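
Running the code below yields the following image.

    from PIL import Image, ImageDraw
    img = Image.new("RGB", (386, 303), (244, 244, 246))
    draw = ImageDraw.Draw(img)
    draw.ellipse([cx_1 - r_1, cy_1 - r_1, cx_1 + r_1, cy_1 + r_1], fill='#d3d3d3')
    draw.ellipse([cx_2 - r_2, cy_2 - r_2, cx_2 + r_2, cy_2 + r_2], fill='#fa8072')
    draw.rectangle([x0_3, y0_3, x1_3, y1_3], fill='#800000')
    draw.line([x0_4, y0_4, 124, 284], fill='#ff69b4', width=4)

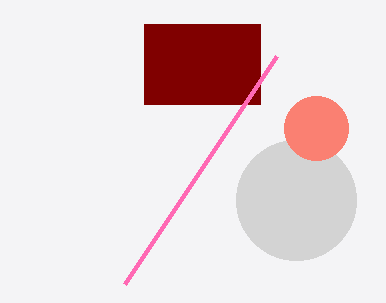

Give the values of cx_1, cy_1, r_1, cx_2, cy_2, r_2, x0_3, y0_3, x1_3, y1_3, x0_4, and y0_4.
cx_1 = 296; cy_1 = 200; r_1 = 60; cx_2 = 316; cy_2 = 128; r_2 = 32; x0_3 = 144; y0_3 = 24; x1_3 = 260; y1_3 = 104; x0_4 = 276; y0_4 = 56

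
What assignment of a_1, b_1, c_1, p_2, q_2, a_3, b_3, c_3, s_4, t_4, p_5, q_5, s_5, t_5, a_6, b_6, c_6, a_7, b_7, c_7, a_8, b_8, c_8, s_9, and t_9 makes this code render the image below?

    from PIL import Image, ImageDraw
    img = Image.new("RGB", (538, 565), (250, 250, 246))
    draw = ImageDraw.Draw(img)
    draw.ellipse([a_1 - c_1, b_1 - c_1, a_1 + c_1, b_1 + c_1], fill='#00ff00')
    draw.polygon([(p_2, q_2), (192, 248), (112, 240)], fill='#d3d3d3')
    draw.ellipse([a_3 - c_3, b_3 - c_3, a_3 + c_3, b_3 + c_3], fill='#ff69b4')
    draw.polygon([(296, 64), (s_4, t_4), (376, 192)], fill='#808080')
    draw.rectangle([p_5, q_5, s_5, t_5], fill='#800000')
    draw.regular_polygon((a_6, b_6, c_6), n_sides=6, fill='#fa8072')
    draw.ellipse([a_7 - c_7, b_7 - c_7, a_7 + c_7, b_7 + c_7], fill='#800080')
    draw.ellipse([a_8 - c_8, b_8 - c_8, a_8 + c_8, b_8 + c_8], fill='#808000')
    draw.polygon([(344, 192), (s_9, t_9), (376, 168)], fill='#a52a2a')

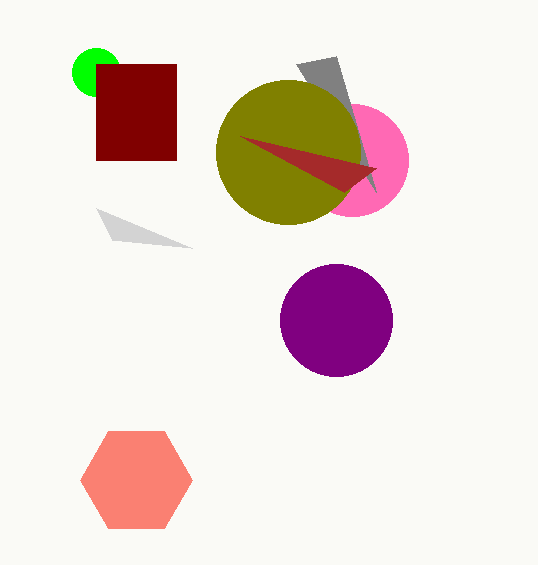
a_1 = 96; b_1 = 72; c_1 = 24; p_2 = 96; q_2 = 208; a_3 = 352; b_3 = 160; c_3 = 56; s_4 = 336; t_4 = 56; p_5 = 96; q_5 = 64; s_5 = 176; t_5 = 160; a_6 = 136; b_6 = 480; c_6 = 56; a_7 = 336; b_7 = 320; c_7 = 56; a_8 = 288; b_8 = 152; c_8 = 72; s_9 = 240; t_9 = 136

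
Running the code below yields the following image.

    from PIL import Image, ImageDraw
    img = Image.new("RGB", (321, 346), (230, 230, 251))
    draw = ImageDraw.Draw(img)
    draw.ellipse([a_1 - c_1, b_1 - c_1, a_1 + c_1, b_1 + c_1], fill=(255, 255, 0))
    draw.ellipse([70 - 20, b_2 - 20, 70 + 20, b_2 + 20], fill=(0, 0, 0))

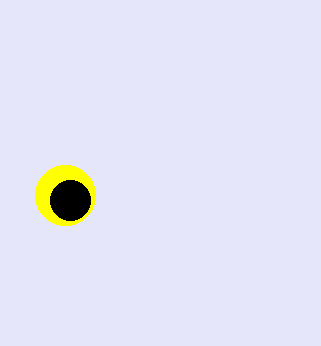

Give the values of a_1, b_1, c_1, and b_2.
a_1 = 65; b_1 = 195; c_1 = 30; b_2 = 200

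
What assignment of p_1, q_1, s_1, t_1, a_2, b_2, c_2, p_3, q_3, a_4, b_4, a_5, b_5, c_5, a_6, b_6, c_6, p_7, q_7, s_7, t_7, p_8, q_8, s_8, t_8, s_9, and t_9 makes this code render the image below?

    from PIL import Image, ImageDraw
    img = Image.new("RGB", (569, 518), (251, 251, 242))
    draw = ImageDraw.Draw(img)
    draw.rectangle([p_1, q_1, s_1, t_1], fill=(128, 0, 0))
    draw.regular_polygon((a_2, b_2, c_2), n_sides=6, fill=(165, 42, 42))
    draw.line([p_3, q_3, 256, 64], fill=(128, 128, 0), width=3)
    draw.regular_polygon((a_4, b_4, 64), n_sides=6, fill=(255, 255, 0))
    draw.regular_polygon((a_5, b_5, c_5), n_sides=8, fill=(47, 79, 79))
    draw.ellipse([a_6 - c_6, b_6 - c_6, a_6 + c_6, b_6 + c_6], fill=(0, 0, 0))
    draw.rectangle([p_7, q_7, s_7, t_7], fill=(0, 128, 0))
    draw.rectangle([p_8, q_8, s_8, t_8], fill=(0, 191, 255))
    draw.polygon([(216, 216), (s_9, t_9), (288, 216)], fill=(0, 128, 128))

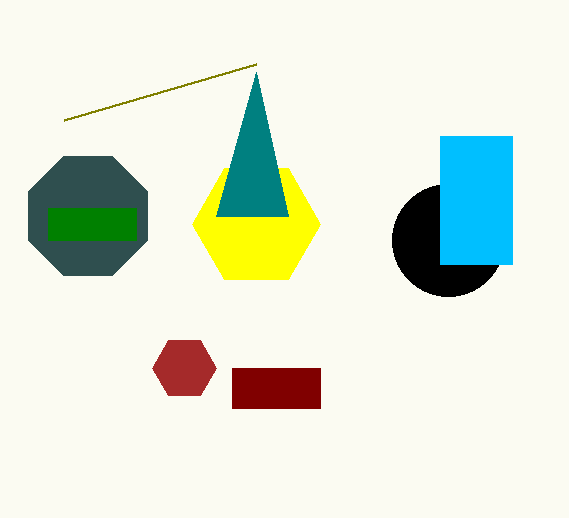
p_1 = 232; q_1 = 368; s_1 = 320; t_1 = 408; a_2 = 184; b_2 = 368; c_2 = 32; p_3 = 64; q_3 = 120; a_4 = 256; b_4 = 224; a_5 = 88; b_5 = 216; c_5 = 64; a_6 = 448; b_6 = 240; c_6 = 56; p_7 = 48; q_7 = 208; s_7 = 136; t_7 = 240; p_8 = 440; q_8 = 136; s_8 = 512; t_8 = 264; s_9 = 256; t_9 = 72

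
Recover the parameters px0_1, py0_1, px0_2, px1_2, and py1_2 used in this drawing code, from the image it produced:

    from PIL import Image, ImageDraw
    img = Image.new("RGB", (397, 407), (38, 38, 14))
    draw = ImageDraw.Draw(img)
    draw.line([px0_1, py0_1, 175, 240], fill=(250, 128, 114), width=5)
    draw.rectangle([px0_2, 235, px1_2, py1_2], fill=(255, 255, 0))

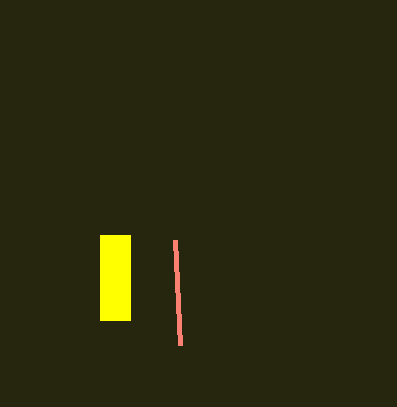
px0_1 = 180; py0_1 = 345; px0_2 = 100; px1_2 = 130; py1_2 = 320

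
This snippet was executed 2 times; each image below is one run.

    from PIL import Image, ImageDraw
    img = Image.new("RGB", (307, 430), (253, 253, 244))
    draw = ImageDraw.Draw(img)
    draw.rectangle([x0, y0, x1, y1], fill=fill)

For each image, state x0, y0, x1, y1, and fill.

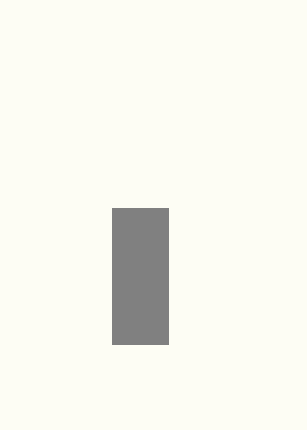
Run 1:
x0 = 112; y0 = 208; x1 = 168; y1 = 344; fill = 'gray'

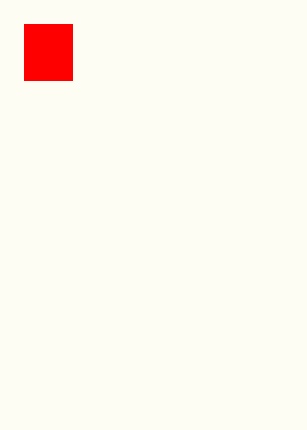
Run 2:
x0 = 24
y0 = 24
x1 = 72
y1 = 80
fill = 'red'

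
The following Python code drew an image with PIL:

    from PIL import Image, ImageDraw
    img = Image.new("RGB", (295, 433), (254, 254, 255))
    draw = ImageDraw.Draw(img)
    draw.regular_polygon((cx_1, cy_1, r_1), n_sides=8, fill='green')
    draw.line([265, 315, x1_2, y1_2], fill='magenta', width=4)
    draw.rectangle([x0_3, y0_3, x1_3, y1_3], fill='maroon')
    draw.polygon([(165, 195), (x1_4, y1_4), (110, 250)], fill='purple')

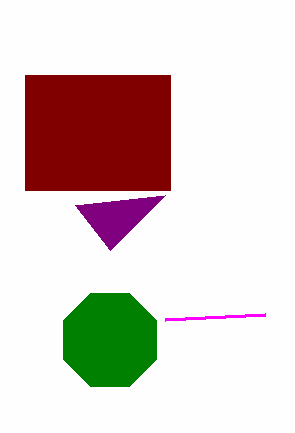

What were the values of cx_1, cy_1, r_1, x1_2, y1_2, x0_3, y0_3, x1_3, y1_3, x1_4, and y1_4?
cx_1 = 110; cy_1 = 340; r_1 = 50; x1_2 = 165; y1_2 = 320; x0_3 = 25; y0_3 = 75; x1_3 = 170; y1_3 = 190; x1_4 = 75; y1_4 = 205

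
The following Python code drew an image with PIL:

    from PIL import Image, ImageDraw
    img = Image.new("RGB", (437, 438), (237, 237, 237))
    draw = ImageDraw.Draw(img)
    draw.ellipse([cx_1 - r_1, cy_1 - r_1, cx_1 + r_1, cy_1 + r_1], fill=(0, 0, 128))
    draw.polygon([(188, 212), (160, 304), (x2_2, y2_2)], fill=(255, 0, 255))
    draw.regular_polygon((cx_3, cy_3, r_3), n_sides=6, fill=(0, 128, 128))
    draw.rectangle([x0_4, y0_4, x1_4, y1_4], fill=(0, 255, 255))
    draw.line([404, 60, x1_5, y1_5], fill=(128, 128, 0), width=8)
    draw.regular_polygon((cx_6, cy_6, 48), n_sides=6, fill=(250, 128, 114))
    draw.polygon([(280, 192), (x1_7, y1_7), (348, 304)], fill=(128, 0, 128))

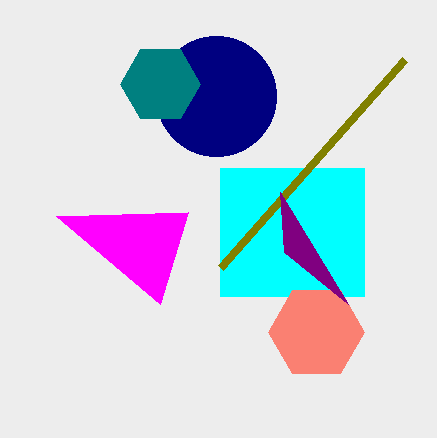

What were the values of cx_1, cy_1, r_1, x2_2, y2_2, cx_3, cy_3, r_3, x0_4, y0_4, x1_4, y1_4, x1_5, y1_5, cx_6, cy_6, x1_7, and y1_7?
cx_1 = 216; cy_1 = 96; r_1 = 60; x2_2 = 56; y2_2 = 216; cx_3 = 160; cy_3 = 84; r_3 = 40; x0_4 = 220; y0_4 = 168; x1_4 = 364; y1_4 = 296; x1_5 = 220; y1_5 = 268; cx_6 = 316; cy_6 = 332; x1_7 = 284; y1_7 = 252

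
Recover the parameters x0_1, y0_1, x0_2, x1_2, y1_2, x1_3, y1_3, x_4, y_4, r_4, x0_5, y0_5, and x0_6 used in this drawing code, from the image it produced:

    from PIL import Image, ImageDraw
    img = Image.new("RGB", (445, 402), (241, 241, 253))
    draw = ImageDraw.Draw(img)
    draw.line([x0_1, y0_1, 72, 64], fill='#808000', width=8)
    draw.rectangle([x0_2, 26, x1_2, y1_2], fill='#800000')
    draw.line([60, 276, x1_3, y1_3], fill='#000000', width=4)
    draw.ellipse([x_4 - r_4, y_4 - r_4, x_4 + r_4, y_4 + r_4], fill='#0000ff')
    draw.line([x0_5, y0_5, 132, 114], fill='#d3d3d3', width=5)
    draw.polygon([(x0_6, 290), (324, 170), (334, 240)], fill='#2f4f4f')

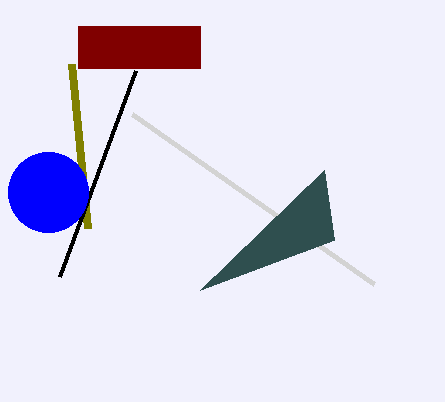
x0_1 = 88, y0_1 = 228, x0_2 = 78, x1_2 = 200, y1_2 = 68, x1_3 = 136, y1_3 = 70, x_4 = 48, y_4 = 192, r_4 = 40, x0_5 = 374, y0_5 = 284, x0_6 = 200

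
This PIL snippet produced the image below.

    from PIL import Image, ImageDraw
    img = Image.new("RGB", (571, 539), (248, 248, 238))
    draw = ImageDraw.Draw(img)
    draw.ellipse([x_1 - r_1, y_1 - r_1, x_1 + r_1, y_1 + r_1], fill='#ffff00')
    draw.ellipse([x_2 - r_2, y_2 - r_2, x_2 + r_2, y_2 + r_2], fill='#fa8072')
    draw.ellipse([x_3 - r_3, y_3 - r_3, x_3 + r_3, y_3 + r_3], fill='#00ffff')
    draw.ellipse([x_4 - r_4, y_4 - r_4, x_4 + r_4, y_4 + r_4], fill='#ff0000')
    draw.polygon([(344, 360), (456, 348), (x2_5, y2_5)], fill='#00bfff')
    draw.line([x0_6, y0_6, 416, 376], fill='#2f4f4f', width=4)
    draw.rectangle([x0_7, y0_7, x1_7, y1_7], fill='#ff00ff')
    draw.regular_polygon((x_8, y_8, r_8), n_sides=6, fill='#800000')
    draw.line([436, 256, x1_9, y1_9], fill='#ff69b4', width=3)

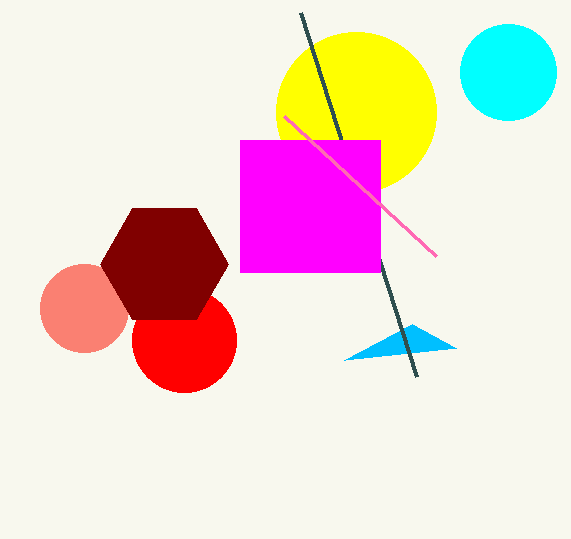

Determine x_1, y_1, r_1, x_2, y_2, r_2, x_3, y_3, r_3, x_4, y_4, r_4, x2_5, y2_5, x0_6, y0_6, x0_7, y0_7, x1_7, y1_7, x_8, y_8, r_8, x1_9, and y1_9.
x_1 = 356, y_1 = 112, r_1 = 80, x_2 = 84, y_2 = 308, r_2 = 44, x_3 = 508, y_3 = 72, r_3 = 48, x_4 = 184, y_4 = 340, r_4 = 52, x2_5 = 412, y2_5 = 324, x0_6 = 300, y0_6 = 12, x0_7 = 240, y0_7 = 140, x1_7 = 380, y1_7 = 272, x_8 = 164, y_8 = 264, r_8 = 64, x1_9 = 284, y1_9 = 116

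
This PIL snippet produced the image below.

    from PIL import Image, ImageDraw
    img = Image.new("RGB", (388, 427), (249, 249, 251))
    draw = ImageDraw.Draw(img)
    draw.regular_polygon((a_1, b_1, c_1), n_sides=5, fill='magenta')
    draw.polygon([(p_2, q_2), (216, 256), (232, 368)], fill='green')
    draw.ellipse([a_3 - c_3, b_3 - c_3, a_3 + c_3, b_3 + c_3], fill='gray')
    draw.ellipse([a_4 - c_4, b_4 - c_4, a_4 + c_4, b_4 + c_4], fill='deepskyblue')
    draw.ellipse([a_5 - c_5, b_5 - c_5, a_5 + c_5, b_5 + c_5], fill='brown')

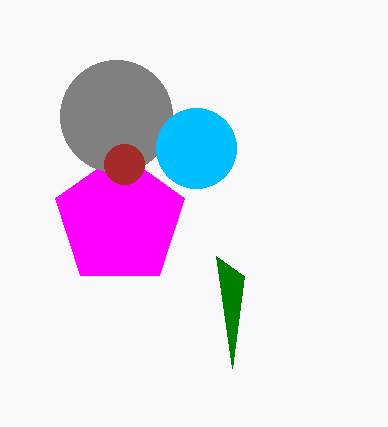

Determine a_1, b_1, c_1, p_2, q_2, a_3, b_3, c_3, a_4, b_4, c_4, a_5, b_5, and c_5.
a_1 = 120; b_1 = 220; c_1 = 68; p_2 = 244; q_2 = 276; a_3 = 116; b_3 = 116; c_3 = 56; a_4 = 196; b_4 = 148; c_4 = 40; a_5 = 124; b_5 = 164; c_5 = 20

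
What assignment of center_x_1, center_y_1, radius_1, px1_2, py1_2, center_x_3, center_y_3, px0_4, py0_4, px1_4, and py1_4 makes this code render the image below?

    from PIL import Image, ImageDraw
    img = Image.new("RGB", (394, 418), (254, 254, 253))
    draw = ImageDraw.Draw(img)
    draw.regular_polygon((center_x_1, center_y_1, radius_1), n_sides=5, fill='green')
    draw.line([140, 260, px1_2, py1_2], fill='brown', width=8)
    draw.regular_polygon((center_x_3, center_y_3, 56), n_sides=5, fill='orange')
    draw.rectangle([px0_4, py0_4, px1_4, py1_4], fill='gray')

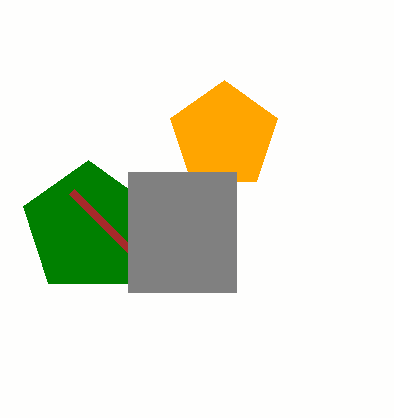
center_x_1 = 88, center_y_1 = 228, radius_1 = 68, px1_2 = 72, py1_2 = 192, center_x_3 = 224, center_y_3 = 136, px0_4 = 128, py0_4 = 172, px1_4 = 236, py1_4 = 292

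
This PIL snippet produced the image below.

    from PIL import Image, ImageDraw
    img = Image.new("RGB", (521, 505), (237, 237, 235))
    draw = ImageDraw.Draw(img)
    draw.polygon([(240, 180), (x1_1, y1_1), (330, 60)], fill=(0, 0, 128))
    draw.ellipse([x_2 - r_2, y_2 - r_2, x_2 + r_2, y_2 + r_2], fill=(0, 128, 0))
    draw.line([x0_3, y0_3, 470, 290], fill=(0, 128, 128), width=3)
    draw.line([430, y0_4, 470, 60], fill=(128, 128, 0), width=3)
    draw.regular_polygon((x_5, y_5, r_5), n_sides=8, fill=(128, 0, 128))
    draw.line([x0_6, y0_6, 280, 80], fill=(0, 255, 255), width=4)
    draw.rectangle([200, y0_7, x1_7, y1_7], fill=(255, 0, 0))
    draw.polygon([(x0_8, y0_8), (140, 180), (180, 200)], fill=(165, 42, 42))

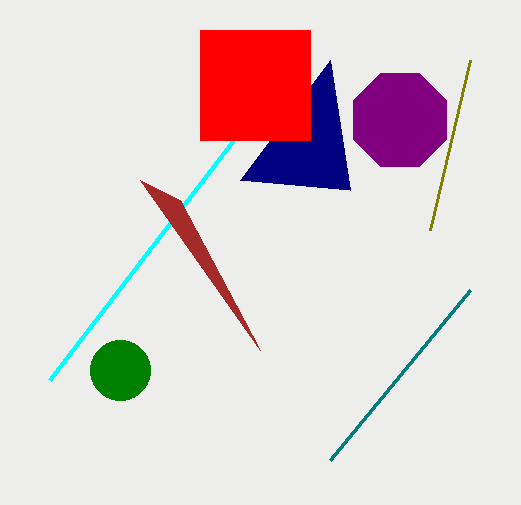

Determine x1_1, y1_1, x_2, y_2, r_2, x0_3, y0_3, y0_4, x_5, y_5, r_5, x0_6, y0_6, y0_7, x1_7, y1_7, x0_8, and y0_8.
x1_1 = 350; y1_1 = 190; x_2 = 120; y_2 = 370; r_2 = 30; x0_3 = 330; y0_3 = 460; y0_4 = 230; x_5 = 400; y_5 = 120; r_5 = 50; x0_6 = 50; y0_6 = 380; y0_7 = 30; x1_7 = 310; y1_7 = 140; x0_8 = 260; y0_8 = 350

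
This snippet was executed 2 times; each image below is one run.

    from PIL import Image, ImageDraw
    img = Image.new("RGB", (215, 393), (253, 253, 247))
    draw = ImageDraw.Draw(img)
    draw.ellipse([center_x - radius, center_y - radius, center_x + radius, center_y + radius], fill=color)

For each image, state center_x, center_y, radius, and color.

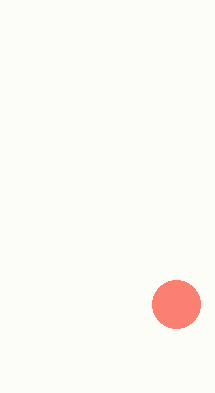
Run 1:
center_x = 176; center_y = 304; radius = 24; color = 'salmon'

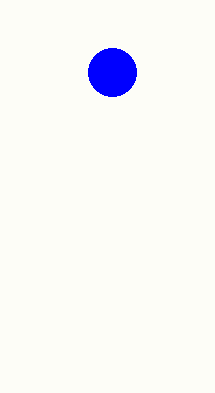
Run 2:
center_x = 112
center_y = 72
radius = 24
color = 'blue'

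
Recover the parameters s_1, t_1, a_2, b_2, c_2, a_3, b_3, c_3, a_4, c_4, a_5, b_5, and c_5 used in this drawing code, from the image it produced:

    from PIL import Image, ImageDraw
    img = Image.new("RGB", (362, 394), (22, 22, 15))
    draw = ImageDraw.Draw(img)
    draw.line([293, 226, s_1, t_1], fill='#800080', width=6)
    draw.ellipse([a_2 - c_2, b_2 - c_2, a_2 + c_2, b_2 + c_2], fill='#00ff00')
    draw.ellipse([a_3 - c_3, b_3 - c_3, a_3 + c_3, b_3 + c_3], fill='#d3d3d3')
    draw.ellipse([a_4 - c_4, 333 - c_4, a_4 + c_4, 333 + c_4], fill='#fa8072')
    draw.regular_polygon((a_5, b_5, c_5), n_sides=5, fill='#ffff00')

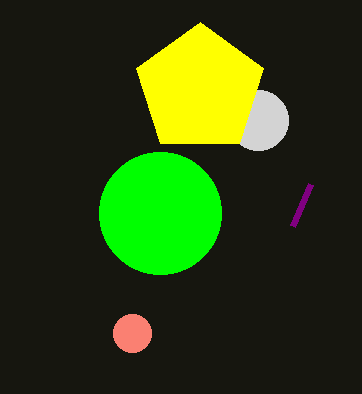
s_1 = 311
t_1 = 184
a_2 = 160
b_2 = 213
c_2 = 61
a_3 = 258
b_3 = 120
c_3 = 30
a_4 = 132
c_4 = 19
a_5 = 200
b_5 = 89
c_5 = 67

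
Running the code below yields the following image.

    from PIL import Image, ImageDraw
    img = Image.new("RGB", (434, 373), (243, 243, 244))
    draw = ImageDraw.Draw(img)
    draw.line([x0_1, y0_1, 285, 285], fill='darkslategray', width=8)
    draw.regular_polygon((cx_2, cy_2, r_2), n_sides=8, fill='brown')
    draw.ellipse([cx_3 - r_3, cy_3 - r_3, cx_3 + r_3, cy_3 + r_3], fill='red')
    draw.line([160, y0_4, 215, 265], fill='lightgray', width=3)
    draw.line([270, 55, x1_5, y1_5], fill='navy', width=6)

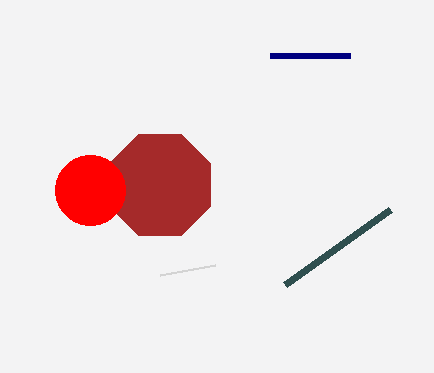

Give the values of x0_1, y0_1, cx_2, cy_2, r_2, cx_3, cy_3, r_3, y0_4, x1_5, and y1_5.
x0_1 = 390, y0_1 = 210, cx_2 = 160, cy_2 = 185, r_2 = 55, cx_3 = 90, cy_3 = 190, r_3 = 35, y0_4 = 275, x1_5 = 350, y1_5 = 55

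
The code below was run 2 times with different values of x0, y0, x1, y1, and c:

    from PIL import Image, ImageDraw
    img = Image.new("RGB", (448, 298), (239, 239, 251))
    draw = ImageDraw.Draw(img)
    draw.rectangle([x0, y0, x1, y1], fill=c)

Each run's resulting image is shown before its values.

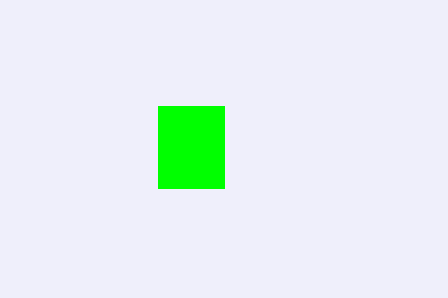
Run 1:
x0 = 158; y0 = 106; x1 = 224; y1 = 188; c = 'lime'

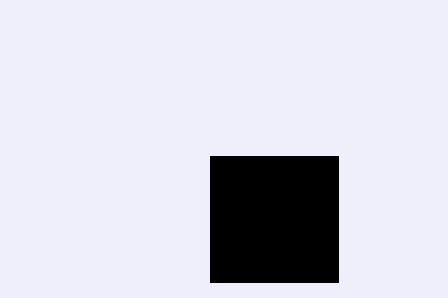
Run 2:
x0 = 210
y0 = 156
x1 = 338
y1 = 282
c = 'black'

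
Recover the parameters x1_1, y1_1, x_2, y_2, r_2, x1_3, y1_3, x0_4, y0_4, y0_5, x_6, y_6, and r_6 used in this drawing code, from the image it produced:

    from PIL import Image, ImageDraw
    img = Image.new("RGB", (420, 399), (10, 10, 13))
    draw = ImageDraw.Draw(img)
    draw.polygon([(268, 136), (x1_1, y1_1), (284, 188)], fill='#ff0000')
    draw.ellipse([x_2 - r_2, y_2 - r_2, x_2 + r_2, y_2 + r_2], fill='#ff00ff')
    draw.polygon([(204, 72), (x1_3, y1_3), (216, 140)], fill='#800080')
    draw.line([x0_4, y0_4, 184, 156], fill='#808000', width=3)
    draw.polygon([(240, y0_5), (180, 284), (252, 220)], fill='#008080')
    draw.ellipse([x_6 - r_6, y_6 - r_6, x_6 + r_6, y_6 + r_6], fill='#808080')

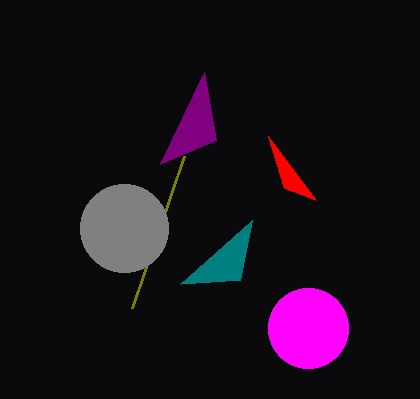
x1_1 = 316
y1_1 = 200
x_2 = 308
y_2 = 328
r_2 = 40
x1_3 = 160
y1_3 = 164
x0_4 = 132
y0_4 = 308
y0_5 = 280
x_6 = 124
y_6 = 228
r_6 = 44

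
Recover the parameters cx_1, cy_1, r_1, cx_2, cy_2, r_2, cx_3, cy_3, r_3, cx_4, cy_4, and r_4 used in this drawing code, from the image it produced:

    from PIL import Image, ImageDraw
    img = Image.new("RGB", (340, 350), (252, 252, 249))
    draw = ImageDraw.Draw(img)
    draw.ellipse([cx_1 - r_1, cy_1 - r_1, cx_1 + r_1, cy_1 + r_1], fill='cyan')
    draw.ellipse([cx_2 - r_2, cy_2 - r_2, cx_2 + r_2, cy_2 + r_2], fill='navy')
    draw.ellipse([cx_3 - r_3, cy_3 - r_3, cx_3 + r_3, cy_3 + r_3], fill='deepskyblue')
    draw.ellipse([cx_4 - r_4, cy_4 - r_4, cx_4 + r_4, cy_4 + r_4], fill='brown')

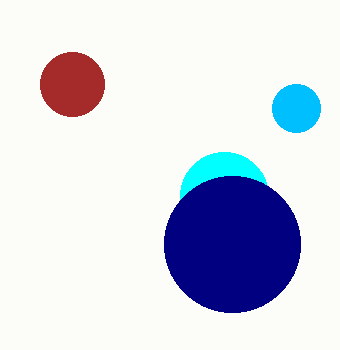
cx_1 = 224; cy_1 = 196; r_1 = 44; cx_2 = 232; cy_2 = 244; r_2 = 68; cx_3 = 296; cy_3 = 108; r_3 = 24; cx_4 = 72; cy_4 = 84; r_4 = 32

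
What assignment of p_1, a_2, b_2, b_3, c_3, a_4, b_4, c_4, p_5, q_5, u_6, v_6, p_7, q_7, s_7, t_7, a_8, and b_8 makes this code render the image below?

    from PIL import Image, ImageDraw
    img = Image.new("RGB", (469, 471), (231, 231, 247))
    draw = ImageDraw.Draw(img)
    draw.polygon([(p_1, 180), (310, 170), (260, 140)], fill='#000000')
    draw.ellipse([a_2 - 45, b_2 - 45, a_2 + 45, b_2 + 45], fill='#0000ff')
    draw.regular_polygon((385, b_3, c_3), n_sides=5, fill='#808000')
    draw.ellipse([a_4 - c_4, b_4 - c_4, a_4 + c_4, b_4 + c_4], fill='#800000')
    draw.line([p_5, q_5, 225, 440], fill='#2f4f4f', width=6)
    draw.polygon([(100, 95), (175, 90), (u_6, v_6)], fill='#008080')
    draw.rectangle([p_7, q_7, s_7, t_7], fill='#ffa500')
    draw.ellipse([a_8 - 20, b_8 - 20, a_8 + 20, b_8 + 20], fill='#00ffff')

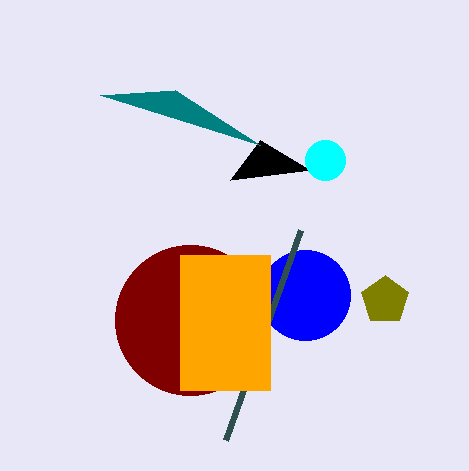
p_1 = 230
a_2 = 305
b_2 = 295
b_3 = 300
c_3 = 25
a_4 = 190
b_4 = 320
c_4 = 75
p_5 = 300
q_5 = 230
u_6 = 260
v_6 = 145
p_7 = 180
q_7 = 255
s_7 = 270
t_7 = 390
a_8 = 325
b_8 = 160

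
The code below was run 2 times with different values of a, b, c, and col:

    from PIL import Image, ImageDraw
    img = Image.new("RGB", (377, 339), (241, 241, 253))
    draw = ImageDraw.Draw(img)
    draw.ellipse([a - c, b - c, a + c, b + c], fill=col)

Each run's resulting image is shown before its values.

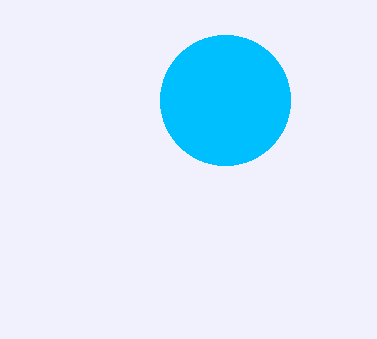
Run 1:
a = 225, b = 100, c = 65, col = 'deepskyblue'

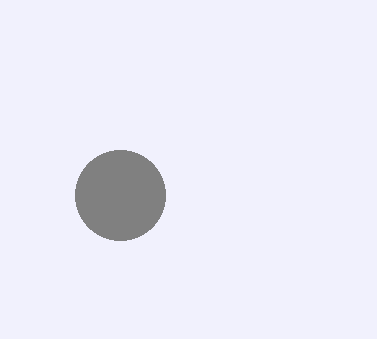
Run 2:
a = 120; b = 195; c = 45; col = 'gray'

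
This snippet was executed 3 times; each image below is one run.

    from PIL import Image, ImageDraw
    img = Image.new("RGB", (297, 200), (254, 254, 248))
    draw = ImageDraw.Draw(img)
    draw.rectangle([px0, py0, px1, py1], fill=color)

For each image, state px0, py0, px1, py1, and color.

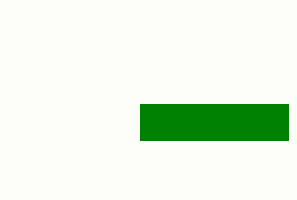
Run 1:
px0 = 140; py0 = 104; px1 = 288; py1 = 140; color = 'green'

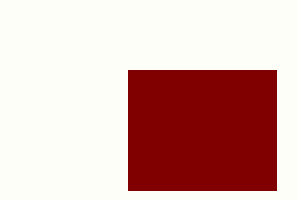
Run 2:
px0 = 128, py0 = 70, px1 = 276, py1 = 190, color = 'maroon'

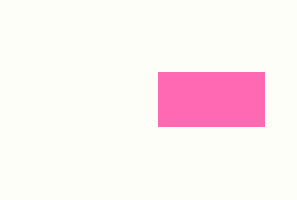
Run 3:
px0 = 158; py0 = 72; px1 = 264; py1 = 126; color = 'hotpink'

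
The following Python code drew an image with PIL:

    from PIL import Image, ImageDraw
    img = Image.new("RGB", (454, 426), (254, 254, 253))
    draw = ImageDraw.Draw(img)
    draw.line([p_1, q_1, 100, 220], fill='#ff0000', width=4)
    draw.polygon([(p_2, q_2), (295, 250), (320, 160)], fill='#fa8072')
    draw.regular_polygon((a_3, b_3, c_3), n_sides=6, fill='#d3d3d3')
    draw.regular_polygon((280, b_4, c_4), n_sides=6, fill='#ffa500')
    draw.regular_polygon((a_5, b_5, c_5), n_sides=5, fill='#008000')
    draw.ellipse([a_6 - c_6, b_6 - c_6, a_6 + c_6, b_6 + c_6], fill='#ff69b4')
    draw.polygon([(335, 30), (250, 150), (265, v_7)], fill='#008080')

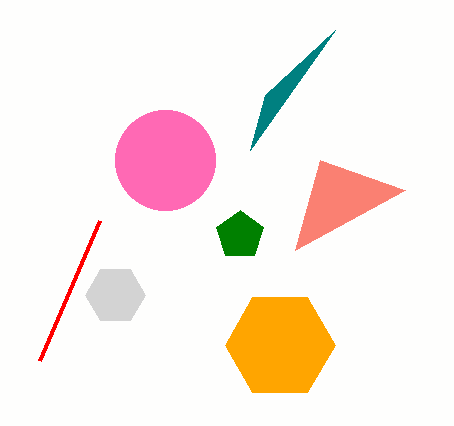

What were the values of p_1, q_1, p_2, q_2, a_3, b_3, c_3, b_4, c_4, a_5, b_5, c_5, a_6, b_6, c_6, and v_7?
p_1 = 40
q_1 = 360
p_2 = 405
q_2 = 190
a_3 = 115
b_3 = 295
c_3 = 30
b_4 = 345
c_4 = 55
a_5 = 240
b_5 = 235
c_5 = 25
a_6 = 165
b_6 = 160
c_6 = 50
v_7 = 95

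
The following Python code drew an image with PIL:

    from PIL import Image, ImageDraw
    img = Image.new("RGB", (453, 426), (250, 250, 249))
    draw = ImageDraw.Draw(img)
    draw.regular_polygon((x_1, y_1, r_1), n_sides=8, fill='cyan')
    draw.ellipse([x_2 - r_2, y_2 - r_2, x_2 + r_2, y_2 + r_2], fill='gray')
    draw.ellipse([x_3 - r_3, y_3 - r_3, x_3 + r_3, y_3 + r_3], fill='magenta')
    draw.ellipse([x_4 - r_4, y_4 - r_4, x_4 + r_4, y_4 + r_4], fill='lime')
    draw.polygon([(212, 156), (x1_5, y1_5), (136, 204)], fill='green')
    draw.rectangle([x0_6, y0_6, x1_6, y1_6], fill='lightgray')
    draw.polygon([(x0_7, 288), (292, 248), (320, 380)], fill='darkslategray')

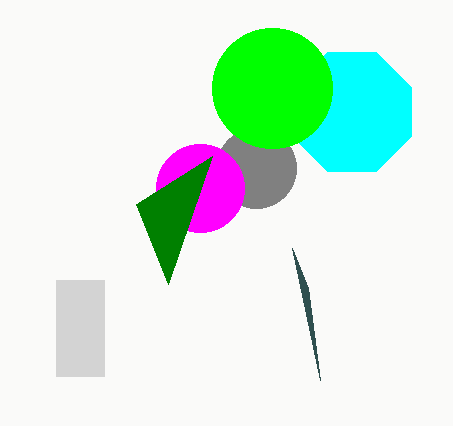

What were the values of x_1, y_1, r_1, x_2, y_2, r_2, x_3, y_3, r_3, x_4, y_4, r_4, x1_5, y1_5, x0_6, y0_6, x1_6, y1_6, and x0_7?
x_1 = 352, y_1 = 112, r_1 = 64, x_2 = 256, y_2 = 168, r_2 = 40, x_3 = 200, y_3 = 188, r_3 = 44, x_4 = 272, y_4 = 88, r_4 = 60, x1_5 = 168, y1_5 = 284, x0_6 = 56, y0_6 = 280, x1_6 = 104, y1_6 = 376, x0_7 = 308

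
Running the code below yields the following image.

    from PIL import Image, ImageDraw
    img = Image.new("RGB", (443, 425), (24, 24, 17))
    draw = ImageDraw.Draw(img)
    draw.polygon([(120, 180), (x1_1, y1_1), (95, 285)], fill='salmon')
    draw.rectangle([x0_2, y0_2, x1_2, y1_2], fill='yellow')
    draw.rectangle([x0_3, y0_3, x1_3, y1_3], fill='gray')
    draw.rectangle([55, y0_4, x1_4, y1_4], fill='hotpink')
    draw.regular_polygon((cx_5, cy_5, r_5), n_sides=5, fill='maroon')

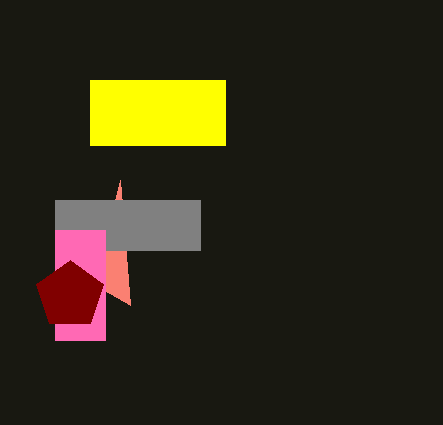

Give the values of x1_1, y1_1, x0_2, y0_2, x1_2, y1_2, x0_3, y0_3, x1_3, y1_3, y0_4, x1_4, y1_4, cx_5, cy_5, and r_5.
x1_1 = 130
y1_1 = 305
x0_2 = 90
y0_2 = 80
x1_2 = 225
y1_2 = 145
x0_3 = 55
y0_3 = 200
x1_3 = 200
y1_3 = 250
y0_4 = 230
x1_4 = 105
y1_4 = 340
cx_5 = 70
cy_5 = 295
r_5 = 35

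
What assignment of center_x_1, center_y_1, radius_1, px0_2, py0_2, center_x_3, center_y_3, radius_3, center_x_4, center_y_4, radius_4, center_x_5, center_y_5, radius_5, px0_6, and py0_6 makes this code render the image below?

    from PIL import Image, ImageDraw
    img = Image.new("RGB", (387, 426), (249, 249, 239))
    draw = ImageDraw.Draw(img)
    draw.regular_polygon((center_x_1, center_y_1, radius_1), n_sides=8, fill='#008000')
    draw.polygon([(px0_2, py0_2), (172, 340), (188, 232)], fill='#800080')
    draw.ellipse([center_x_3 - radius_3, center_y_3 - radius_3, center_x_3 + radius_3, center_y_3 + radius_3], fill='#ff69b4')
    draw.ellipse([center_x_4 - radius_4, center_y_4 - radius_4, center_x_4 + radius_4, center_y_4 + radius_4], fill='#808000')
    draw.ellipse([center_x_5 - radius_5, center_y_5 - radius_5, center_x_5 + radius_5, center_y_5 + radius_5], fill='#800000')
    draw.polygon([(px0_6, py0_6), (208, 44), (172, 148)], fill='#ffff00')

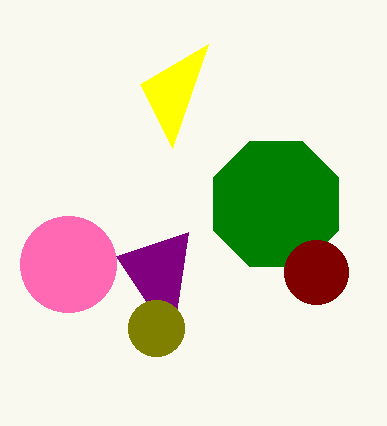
center_x_1 = 276; center_y_1 = 204; radius_1 = 68; px0_2 = 116; py0_2 = 256; center_x_3 = 68; center_y_3 = 264; radius_3 = 48; center_x_4 = 156; center_y_4 = 328; radius_4 = 28; center_x_5 = 316; center_y_5 = 272; radius_5 = 32; px0_6 = 140; py0_6 = 84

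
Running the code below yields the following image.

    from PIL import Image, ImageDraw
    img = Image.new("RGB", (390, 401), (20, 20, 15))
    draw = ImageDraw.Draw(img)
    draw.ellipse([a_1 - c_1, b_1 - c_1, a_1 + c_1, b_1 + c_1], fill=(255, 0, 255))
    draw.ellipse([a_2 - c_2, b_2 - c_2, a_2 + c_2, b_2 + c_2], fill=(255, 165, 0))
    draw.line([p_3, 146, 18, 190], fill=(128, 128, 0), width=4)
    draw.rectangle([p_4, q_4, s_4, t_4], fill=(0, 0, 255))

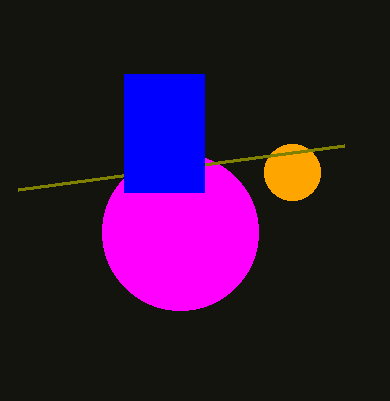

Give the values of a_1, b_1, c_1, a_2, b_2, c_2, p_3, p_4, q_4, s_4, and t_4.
a_1 = 180, b_1 = 232, c_1 = 78, a_2 = 292, b_2 = 172, c_2 = 28, p_3 = 344, p_4 = 124, q_4 = 74, s_4 = 204, t_4 = 192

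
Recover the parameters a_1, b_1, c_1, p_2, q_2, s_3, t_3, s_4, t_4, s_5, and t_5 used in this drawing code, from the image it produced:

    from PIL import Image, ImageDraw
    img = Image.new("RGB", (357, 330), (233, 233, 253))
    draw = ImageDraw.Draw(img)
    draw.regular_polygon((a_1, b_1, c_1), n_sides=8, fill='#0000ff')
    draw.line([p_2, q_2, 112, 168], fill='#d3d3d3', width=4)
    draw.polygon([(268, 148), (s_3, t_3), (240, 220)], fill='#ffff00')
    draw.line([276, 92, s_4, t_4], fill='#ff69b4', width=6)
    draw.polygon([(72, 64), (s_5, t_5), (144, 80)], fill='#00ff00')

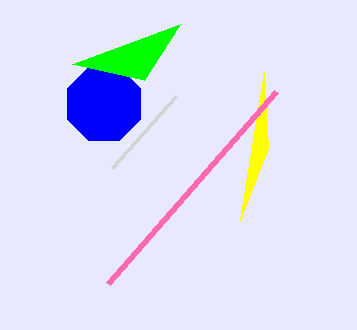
a_1 = 104; b_1 = 104; c_1 = 40; p_2 = 176; q_2 = 96; s_3 = 264; t_3 = 72; s_4 = 108; t_4 = 284; s_5 = 180; t_5 = 24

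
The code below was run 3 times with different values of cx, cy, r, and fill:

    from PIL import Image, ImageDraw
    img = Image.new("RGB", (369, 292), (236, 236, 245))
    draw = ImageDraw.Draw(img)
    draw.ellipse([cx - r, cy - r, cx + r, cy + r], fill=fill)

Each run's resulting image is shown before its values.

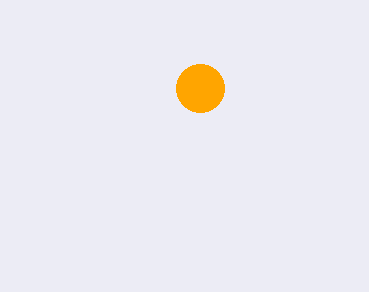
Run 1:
cx = 200
cy = 88
r = 24
fill = 'orange'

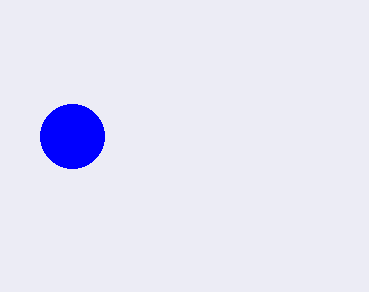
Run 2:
cx = 72; cy = 136; r = 32; fill = 'blue'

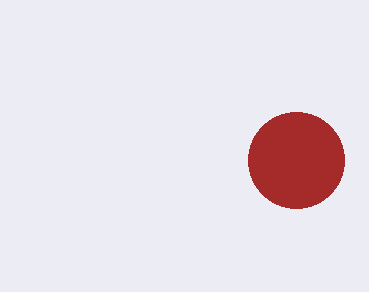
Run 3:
cx = 296, cy = 160, r = 48, fill = 'brown'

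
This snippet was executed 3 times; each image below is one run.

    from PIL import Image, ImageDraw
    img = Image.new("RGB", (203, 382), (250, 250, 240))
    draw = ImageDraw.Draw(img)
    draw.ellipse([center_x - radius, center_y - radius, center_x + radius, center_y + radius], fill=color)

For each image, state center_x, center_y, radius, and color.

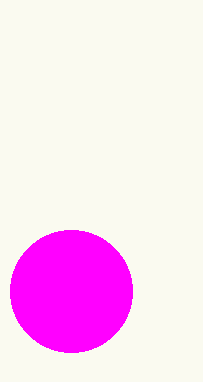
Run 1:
center_x = 71; center_y = 291; radius = 61; color = 'magenta'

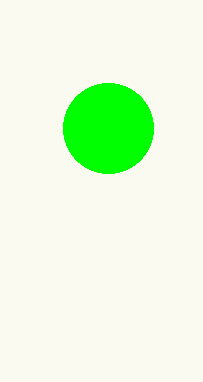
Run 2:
center_x = 108, center_y = 128, radius = 45, color = 'lime'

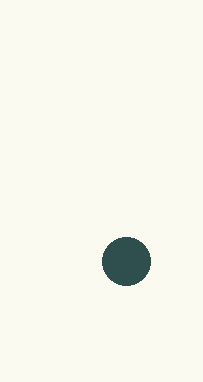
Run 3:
center_x = 126
center_y = 261
radius = 24
color = 'darkslategray'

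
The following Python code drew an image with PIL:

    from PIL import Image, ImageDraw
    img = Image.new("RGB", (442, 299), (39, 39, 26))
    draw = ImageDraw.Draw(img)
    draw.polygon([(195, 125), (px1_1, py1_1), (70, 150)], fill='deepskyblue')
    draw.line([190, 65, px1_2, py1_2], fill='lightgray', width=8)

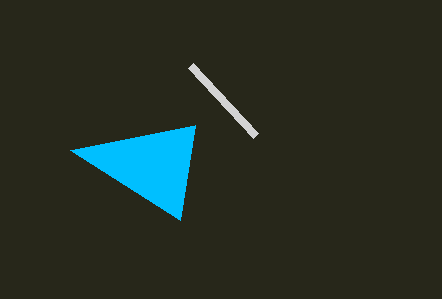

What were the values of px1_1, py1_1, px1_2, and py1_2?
px1_1 = 180
py1_1 = 220
px1_2 = 255
py1_2 = 135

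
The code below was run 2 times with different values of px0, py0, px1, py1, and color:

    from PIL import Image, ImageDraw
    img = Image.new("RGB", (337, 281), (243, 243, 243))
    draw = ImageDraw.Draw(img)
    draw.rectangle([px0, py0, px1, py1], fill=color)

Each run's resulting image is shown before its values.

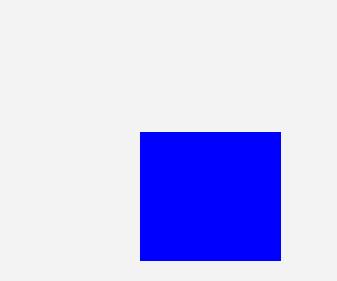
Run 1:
px0 = 140
py0 = 132
px1 = 280
py1 = 260
color = 'blue'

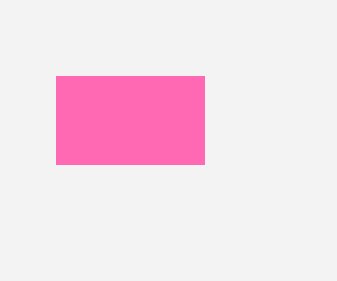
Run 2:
px0 = 56, py0 = 76, px1 = 204, py1 = 164, color = 'hotpink'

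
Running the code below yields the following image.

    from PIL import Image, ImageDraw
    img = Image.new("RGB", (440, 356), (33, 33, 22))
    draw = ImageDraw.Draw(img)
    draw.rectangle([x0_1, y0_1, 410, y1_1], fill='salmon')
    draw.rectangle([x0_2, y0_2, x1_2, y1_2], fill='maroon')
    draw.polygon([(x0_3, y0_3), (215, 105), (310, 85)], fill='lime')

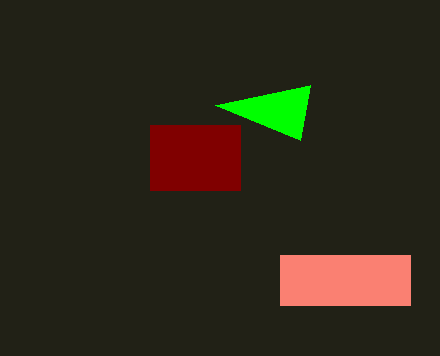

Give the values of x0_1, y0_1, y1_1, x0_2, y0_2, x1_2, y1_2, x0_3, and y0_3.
x0_1 = 280
y0_1 = 255
y1_1 = 305
x0_2 = 150
y0_2 = 125
x1_2 = 240
y1_2 = 190
x0_3 = 300
y0_3 = 140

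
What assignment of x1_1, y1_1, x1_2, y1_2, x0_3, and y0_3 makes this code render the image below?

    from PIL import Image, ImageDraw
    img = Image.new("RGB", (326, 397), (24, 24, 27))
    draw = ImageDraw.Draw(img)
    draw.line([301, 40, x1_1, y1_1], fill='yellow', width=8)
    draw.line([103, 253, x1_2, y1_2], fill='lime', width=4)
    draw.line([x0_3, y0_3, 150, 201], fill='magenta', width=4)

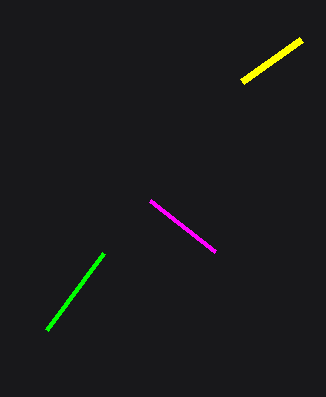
x1_1 = 242; y1_1 = 82; x1_2 = 46; y1_2 = 330; x0_3 = 215; y0_3 = 252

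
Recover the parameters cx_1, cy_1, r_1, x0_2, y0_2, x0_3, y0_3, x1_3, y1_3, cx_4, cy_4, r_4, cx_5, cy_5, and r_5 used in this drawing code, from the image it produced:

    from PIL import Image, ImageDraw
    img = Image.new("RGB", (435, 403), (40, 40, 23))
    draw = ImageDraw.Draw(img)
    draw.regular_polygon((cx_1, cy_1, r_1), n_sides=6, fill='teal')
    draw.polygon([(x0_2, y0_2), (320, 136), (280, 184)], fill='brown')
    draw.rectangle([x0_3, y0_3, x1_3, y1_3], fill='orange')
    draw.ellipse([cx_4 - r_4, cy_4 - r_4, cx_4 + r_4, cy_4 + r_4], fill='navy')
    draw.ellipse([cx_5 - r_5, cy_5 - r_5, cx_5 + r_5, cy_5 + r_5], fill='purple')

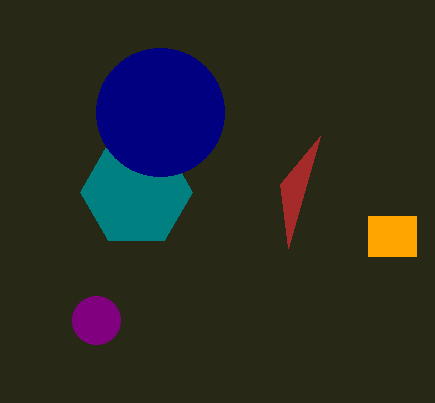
cx_1 = 136, cy_1 = 192, r_1 = 56, x0_2 = 288, y0_2 = 248, x0_3 = 368, y0_3 = 216, x1_3 = 416, y1_3 = 256, cx_4 = 160, cy_4 = 112, r_4 = 64, cx_5 = 96, cy_5 = 320, r_5 = 24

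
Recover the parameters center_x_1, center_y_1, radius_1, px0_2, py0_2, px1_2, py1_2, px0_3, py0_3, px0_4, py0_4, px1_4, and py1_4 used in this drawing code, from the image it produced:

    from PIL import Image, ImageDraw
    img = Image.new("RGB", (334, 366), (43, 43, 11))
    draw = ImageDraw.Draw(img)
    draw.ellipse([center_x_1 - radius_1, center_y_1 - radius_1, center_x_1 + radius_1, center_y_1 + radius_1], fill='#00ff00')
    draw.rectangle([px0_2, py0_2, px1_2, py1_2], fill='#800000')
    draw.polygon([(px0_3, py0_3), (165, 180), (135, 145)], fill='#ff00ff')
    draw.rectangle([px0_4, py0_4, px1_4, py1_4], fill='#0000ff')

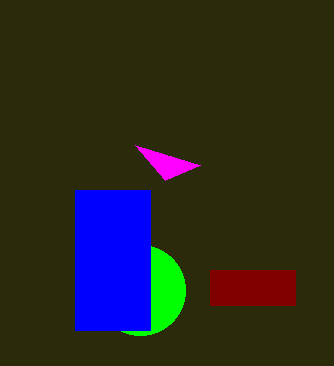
center_x_1 = 140
center_y_1 = 290
radius_1 = 45
px0_2 = 210
py0_2 = 270
px1_2 = 295
py1_2 = 305
px0_3 = 200
py0_3 = 165
px0_4 = 75
py0_4 = 190
px1_4 = 150
py1_4 = 330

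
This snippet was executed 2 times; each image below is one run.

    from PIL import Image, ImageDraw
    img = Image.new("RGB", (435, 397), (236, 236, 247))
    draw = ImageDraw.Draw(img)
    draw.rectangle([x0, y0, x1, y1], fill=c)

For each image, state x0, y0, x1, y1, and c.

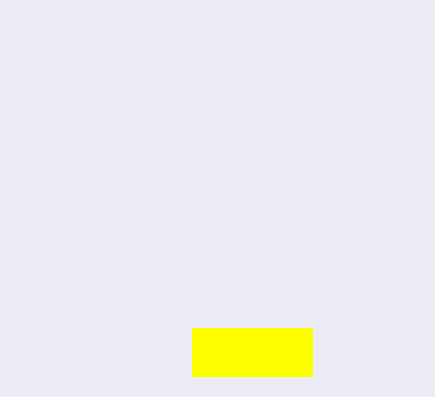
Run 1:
x0 = 192, y0 = 328, x1 = 312, y1 = 376, c = 'yellow'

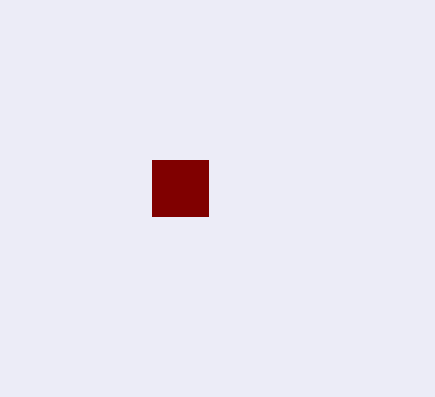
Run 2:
x0 = 152
y0 = 160
x1 = 208
y1 = 216
c = 'maroon'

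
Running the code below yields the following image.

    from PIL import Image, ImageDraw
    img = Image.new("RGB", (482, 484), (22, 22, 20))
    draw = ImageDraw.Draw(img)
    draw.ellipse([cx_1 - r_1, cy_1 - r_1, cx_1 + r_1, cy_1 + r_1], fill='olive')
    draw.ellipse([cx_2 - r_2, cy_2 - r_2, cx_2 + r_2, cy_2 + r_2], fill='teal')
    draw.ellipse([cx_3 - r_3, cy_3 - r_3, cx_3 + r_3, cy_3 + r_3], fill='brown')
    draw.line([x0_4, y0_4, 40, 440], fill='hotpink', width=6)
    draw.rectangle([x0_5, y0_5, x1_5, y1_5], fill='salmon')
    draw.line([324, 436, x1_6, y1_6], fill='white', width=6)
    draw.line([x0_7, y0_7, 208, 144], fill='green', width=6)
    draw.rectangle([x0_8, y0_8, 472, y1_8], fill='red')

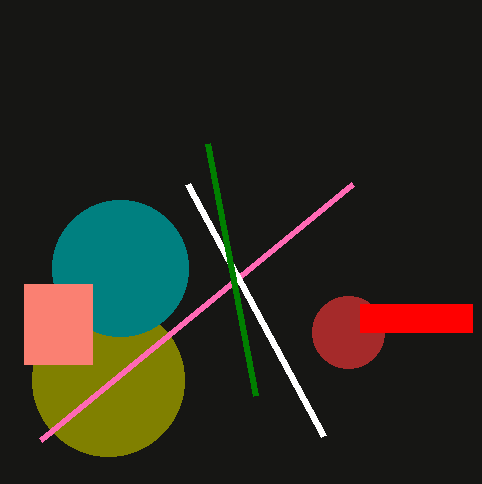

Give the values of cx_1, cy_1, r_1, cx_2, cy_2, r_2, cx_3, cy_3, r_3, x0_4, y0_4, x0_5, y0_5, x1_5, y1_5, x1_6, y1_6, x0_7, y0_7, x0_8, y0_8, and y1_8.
cx_1 = 108
cy_1 = 380
r_1 = 76
cx_2 = 120
cy_2 = 268
r_2 = 68
cx_3 = 348
cy_3 = 332
r_3 = 36
x0_4 = 352
y0_4 = 184
x0_5 = 24
y0_5 = 284
x1_5 = 92
y1_5 = 364
x1_6 = 188
y1_6 = 184
x0_7 = 256
y0_7 = 396
x0_8 = 360
y0_8 = 304
y1_8 = 332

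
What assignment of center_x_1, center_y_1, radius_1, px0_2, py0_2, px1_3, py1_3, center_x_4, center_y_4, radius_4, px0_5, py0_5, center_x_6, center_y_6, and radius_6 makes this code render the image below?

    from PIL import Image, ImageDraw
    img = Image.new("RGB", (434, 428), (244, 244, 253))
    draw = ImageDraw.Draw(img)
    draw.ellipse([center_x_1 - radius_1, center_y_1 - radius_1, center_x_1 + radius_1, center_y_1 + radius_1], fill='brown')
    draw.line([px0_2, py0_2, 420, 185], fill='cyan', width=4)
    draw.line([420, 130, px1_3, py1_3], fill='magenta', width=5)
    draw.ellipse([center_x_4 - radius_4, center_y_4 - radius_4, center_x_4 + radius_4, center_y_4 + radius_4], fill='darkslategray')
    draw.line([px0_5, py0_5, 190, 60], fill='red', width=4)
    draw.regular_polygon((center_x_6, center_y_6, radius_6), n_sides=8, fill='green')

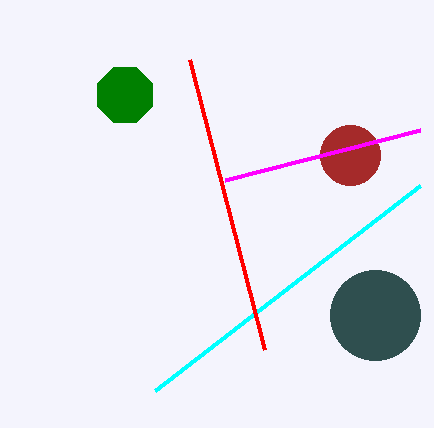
center_x_1 = 350
center_y_1 = 155
radius_1 = 30
px0_2 = 155
py0_2 = 390
px1_3 = 225
py1_3 = 180
center_x_4 = 375
center_y_4 = 315
radius_4 = 45
px0_5 = 265
py0_5 = 350
center_x_6 = 125
center_y_6 = 95
radius_6 = 30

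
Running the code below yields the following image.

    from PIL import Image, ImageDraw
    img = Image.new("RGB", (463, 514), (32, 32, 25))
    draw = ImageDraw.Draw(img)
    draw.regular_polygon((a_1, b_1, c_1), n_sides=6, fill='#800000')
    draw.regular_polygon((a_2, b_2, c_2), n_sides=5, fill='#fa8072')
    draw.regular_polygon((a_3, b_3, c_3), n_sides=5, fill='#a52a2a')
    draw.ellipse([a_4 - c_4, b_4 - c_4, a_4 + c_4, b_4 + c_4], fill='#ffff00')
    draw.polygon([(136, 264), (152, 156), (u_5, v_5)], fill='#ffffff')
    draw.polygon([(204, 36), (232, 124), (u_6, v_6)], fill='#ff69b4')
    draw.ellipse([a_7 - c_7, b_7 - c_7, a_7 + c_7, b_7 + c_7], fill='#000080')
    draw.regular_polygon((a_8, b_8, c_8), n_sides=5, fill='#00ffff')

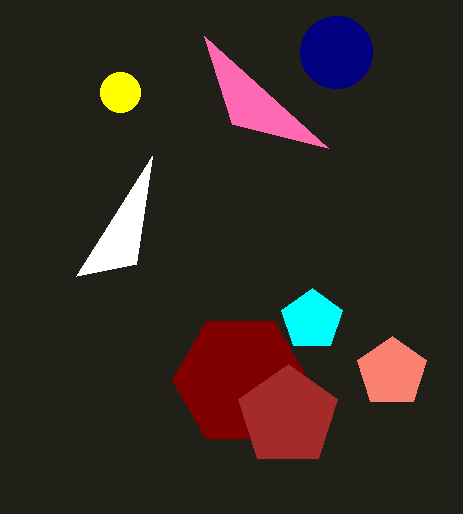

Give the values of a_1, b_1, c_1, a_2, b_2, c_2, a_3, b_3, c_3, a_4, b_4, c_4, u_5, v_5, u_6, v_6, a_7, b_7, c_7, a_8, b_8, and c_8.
a_1 = 240; b_1 = 380; c_1 = 68; a_2 = 392; b_2 = 372; c_2 = 36; a_3 = 288; b_3 = 416; c_3 = 52; a_4 = 120; b_4 = 92; c_4 = 20; u_5 = 76; v_5 = 276; u_6 = 328; v_6 = 148; a_7 = 336; b_7 = 52; c_7 = 36; a_8 = 312; b_8 = 320; c_8 = 32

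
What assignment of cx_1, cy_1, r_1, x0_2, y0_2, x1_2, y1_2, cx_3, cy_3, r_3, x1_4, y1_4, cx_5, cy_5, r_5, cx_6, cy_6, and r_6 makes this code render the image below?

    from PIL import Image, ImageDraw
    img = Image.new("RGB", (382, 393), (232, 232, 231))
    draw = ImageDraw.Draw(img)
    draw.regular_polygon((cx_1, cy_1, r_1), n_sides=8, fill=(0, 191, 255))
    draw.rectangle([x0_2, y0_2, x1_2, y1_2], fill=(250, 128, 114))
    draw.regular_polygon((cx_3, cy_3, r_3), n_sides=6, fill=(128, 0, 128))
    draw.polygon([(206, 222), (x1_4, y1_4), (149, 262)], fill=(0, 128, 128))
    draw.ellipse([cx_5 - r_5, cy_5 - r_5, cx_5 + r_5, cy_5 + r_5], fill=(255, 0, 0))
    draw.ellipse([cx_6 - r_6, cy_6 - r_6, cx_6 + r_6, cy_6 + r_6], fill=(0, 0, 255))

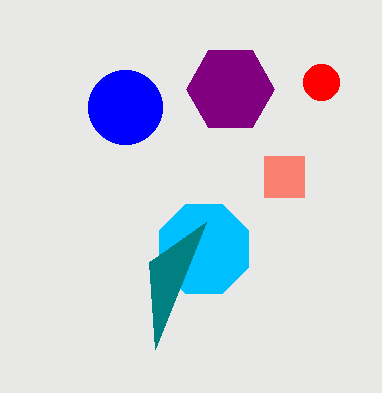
cx_1 = 204, cy_1 = 249, r_1 = 48, x0_2 = 264, y0_2 = 156, x1_2 = 304, y1_2 = 197, cx_3 = 230, cy_3 = 89, r_3 = 44, x1_4 = 155, y1_4 = 349, cx_5 = 321, cy_5 = 82, r_5 = 18, cx_6 = 125, cy_6 = 107, r_6 = 37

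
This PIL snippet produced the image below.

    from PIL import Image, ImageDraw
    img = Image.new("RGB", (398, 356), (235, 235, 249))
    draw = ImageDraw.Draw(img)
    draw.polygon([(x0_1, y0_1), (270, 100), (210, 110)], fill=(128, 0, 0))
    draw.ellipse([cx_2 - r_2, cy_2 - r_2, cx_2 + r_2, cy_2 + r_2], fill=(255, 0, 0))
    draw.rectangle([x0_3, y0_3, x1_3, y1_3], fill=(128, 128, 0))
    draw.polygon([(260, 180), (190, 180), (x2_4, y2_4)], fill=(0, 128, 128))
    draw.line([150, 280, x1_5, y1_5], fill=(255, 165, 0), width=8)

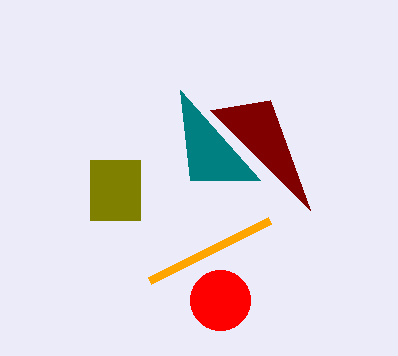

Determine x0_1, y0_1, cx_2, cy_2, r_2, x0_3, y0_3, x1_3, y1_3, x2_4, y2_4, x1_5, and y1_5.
x0_1 = 310; y0_1 = 210; cx_2 = 220; cy_2 = 300; r_2 = 30; x0_3 = 90; y0_3 = 160; x1_3 = 140; y1_3 = 220; x2_4 = 180; y2_4 = 90; x1_5 = 270; y1_5 = 220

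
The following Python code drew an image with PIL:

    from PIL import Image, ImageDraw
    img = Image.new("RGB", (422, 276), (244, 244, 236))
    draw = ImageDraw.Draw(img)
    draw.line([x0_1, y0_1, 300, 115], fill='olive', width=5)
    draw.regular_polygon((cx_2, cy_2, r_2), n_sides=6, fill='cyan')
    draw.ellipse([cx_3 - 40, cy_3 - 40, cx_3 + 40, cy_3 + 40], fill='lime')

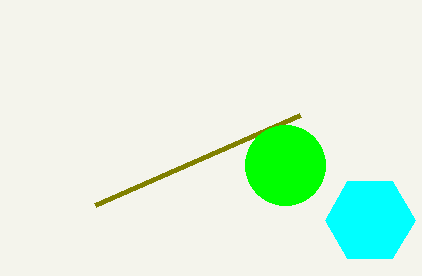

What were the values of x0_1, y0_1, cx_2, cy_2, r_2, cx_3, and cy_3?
x0_1 = 95, y0_1 = 205, cx_2 = 370, cy_2 = 220, r_2 = 45, cx_3 = 285, cy_3 = 165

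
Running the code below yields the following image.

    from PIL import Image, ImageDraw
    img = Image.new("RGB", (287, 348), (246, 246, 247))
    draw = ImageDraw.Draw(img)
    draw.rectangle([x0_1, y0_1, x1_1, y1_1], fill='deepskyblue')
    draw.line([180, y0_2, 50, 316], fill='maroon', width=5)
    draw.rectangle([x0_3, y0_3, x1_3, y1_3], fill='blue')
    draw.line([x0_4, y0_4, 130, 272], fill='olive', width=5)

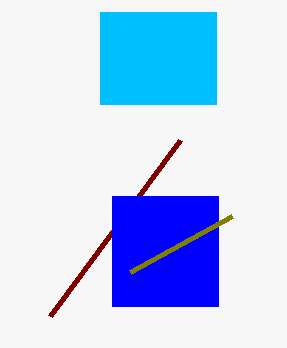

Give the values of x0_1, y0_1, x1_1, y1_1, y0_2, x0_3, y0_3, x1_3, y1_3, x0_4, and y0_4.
x0_1 = 100
y0_1 = 12
x1_1 = 216
y1_1 = 104
y0_2 = 140
x0_3 = 112
y0_3 = 196
x1_3 = 218
y1_3 = 306
x0_4 = 232
y0_4 = 216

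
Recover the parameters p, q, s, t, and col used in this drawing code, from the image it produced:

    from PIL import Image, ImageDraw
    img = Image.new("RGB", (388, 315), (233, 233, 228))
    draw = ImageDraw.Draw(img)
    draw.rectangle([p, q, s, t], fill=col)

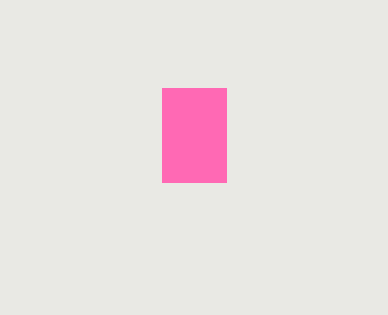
p = 162
q = 88
s = 226
t = 182
col = 'hotpink'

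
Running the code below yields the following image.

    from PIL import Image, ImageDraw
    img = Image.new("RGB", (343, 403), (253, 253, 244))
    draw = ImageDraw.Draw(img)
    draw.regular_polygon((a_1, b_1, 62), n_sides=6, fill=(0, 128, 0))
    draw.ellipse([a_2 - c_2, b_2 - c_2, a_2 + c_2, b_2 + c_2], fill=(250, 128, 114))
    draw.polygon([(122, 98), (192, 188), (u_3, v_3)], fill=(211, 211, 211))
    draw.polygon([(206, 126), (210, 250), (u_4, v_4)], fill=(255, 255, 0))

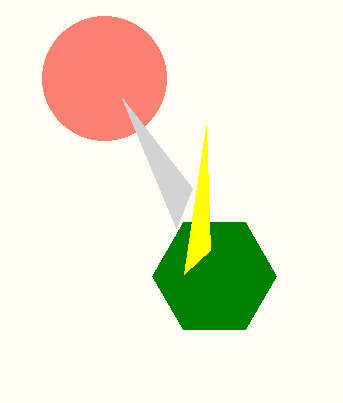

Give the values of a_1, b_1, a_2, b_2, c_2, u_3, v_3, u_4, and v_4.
a_1 = 214; b_1 = 276; a_2 = 104; b_2 = 78; c_2 = 62; u_3 = 176; v_3 = 228; u_4 = 184; v_4 = 274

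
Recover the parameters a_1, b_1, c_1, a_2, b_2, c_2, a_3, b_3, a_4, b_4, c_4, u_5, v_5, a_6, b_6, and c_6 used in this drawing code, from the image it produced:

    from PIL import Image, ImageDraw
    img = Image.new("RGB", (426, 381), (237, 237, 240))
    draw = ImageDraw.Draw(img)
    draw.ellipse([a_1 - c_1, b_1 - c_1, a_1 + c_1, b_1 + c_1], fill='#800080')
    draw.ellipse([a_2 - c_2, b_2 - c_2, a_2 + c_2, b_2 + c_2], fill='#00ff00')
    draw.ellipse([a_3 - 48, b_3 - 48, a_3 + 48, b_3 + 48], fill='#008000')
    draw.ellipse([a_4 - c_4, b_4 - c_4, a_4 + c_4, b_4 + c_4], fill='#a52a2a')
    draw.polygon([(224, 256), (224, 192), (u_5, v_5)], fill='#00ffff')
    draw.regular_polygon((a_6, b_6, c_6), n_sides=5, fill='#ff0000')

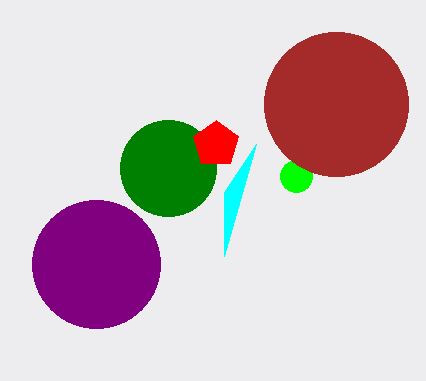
a_1 = 96; b_1 = 264; c_1 = 64; a_2 = 296; b_2 = 176; c_2 = 16; a_3 = 168; b_3 = 168; a_4 = 336; b_4 = 104; c_4 = 72; u_5 = 256; v_5 = 144; a_6 = 216; b_6 = 144; c_6 = 24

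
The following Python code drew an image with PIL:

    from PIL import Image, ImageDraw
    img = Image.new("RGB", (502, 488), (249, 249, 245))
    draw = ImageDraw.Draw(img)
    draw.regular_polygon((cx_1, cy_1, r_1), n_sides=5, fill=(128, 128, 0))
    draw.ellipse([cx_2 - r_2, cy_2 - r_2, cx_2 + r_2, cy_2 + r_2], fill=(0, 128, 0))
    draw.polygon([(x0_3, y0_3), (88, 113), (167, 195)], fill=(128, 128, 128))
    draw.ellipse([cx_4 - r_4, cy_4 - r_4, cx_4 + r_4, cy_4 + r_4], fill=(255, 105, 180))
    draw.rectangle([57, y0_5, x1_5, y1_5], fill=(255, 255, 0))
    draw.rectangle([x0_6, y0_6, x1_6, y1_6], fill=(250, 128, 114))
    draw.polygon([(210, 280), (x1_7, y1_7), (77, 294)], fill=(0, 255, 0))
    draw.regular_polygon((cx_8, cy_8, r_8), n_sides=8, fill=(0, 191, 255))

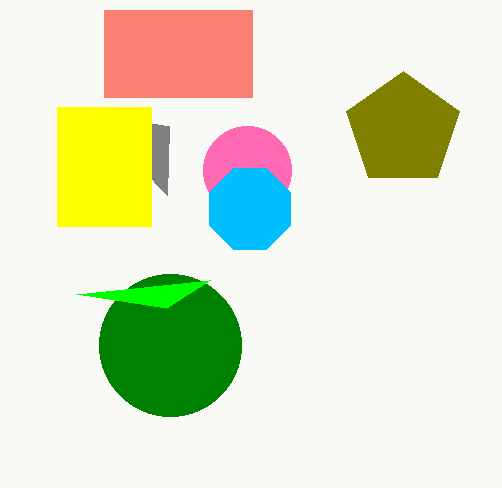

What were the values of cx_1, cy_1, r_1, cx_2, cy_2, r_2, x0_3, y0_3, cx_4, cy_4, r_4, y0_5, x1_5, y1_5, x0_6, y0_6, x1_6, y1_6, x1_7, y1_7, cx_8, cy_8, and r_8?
cx_1 = 403, cy_1 = 130, r_1 = 59, cx_2 = 170, cy_2 = 345, r_2 = 71, x0_3 = 169, y0_3 = 126, cx_4 = 247, cy_4 = 170, r_4 = 44, y0_5 = 107, x1_5 = 151, y1_5 = 226, x0_6 = 104, y0_6 = 10, x1_6 = 252, y1_6 = 97, x1_7 = 166, y1_7 = 308, cx_8 = 250, cy_8 = 209, r_8 = 44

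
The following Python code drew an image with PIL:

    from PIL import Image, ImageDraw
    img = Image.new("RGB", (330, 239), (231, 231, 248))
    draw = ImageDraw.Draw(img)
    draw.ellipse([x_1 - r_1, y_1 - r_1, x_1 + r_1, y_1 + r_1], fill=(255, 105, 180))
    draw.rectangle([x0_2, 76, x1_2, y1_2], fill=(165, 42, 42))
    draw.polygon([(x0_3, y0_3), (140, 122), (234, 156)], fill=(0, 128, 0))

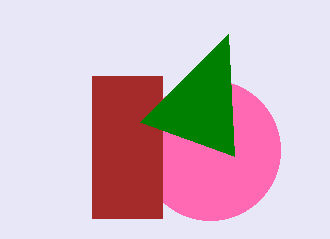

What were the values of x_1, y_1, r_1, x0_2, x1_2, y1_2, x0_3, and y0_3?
x_1 = 210
y_1 = 150
r_1 = 70
x0_2 = 92
x1_2 = 162
y1_2 = 218
x0_3 = 228
y0_3 = 34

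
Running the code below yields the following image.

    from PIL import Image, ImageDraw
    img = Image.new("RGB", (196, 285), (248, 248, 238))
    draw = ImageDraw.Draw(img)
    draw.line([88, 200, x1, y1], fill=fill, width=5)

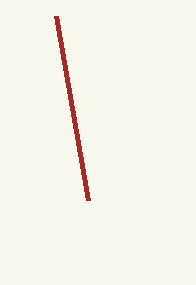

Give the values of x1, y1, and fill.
x1 = 56; y1 = 16; fill = 'brown'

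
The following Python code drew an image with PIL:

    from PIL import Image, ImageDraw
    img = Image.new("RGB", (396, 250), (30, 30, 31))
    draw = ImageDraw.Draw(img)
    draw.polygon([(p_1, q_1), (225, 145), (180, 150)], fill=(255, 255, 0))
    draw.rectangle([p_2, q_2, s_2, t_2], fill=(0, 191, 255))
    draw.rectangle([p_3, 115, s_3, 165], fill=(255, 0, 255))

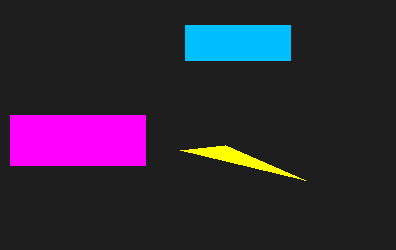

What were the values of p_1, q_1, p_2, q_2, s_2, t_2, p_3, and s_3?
p_1 = 305, q_1 = 180, p_2 = 185, q_2 = 25, s_2 = 290, t_2 = 60, p_3 = 10, s_3 = 145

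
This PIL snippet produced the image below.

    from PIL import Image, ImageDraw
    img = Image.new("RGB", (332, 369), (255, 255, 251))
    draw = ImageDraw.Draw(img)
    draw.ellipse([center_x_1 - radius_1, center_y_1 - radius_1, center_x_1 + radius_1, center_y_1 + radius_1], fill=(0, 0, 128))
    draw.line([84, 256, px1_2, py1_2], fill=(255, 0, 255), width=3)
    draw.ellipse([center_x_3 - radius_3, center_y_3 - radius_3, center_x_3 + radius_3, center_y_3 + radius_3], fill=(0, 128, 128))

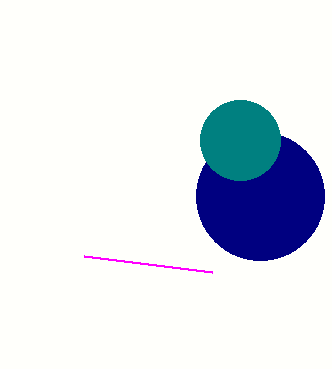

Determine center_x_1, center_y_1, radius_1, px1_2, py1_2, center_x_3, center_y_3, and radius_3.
center_x_1 = 260
center_y_1 = 196
radius_1 = 64
px1_2 = 212
py1_2 = 272
center_x_3 = 240
center_y_3 = 140
radius_3 = 40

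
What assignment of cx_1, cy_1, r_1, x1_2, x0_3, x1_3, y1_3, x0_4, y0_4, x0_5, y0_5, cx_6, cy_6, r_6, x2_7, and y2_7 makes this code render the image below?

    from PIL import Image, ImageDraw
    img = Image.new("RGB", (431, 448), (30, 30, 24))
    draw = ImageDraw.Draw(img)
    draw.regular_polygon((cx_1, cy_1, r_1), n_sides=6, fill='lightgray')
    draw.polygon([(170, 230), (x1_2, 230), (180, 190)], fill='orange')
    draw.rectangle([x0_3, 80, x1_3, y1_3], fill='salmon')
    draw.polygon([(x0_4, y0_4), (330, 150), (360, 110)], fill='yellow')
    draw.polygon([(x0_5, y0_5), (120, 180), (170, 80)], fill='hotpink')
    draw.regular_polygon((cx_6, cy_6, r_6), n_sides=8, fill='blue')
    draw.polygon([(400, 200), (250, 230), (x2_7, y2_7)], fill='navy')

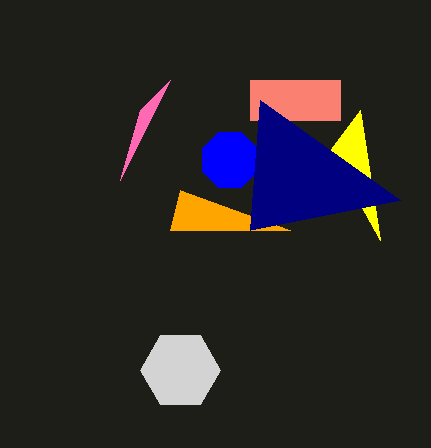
cx_1 = 180
cy_1 = 370
r_1 = 40
x1_2 = 290
x0_3 = 250
x1_3 = 340
y1_3 = 120
x0_4 = 380
y0_4 = 240
x0_5 = 140
y0_5 = 110
cx_6 = 230
cy_6 = 160
r_6 = 30
x2_7 = 260
y2_7 = 100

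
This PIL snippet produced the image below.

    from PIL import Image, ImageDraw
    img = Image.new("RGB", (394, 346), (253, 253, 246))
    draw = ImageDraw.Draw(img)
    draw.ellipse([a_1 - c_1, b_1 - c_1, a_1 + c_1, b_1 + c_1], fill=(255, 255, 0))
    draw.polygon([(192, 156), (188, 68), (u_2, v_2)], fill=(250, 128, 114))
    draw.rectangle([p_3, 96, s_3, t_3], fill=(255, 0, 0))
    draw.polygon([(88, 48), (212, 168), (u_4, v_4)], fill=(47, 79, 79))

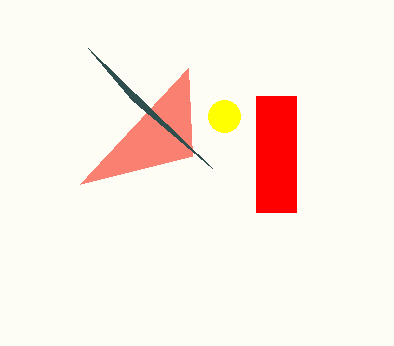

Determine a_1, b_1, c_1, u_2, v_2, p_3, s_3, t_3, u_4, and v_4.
a_1 = 224, b_1 = 116, c_1 = 16, u_2 = 80, v_2 = 184, p_3 = 256, s_3 = 296, t_3 = 212, u_4 = 132, v_4 = 100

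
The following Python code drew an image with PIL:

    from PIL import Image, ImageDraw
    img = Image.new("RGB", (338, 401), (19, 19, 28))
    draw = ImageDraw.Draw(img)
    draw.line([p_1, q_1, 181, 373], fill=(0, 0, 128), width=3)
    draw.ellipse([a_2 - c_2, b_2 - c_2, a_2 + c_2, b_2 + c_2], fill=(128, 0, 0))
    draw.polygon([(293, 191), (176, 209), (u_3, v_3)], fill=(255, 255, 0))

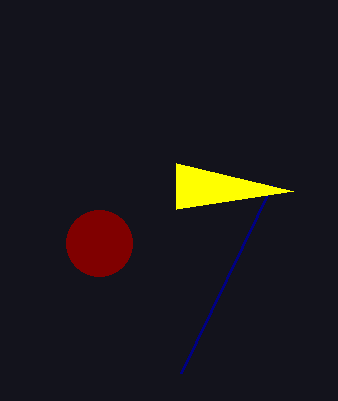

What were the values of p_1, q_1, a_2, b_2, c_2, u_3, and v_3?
p_1 = 272; q_1 = 185; a_2 = 99; b_2 = 243; c_2 = 33; u_3 = 176; v_3 = 163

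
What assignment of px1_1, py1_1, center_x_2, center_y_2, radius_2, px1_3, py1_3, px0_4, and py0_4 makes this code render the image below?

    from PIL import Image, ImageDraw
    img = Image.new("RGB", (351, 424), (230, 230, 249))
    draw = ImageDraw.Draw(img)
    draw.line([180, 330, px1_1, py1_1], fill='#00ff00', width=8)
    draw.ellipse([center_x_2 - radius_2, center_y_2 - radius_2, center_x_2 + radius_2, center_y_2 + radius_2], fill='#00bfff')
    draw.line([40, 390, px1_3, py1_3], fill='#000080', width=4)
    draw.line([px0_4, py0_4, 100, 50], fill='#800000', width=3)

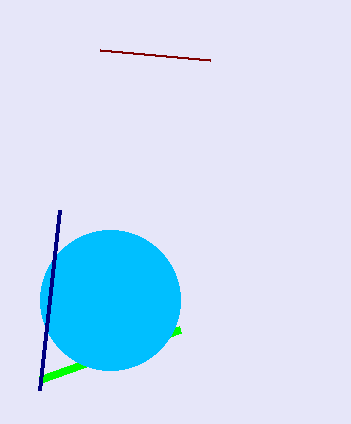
px1_1 = 40, py1_1 = 380, center_x_2 = 110, center_y_2 = 300, radius_2 = 70, px1_3 = 60, py1_3 = 210, px0_4 = 210, py0_4 = 60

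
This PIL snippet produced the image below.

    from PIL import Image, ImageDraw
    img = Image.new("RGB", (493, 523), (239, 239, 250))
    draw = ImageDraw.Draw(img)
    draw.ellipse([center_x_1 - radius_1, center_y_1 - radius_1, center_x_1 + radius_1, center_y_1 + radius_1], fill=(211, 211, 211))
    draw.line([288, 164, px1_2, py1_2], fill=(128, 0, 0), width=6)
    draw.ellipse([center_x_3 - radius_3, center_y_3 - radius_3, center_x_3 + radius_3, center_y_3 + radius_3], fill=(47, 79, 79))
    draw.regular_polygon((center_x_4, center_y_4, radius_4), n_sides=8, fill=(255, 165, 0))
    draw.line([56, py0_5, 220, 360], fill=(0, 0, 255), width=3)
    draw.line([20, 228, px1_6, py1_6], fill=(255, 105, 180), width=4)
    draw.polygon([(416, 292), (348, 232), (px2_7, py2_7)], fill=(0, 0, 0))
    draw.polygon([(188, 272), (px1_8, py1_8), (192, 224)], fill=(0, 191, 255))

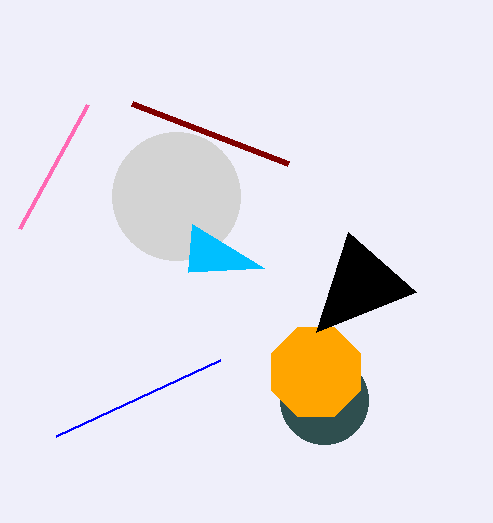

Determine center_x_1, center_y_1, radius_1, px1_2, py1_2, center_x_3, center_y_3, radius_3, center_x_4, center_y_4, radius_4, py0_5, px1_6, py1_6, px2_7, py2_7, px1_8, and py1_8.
center_x_1 = 176
center_y_1 = 196
radius_1 = 64
px1_2 = 132
py1_2 = 104
center_x_3 = 324
center_y_3 = 400
radius_3 = 44
center_x_4 = 316
center_y_4 = 372
radius_4 = 48
py0_5 = 436
px1_6 = 88
py1_6 = 104
px2_7 = 316
py2_7 = 332
px1_8 = 264
py1_8 = 268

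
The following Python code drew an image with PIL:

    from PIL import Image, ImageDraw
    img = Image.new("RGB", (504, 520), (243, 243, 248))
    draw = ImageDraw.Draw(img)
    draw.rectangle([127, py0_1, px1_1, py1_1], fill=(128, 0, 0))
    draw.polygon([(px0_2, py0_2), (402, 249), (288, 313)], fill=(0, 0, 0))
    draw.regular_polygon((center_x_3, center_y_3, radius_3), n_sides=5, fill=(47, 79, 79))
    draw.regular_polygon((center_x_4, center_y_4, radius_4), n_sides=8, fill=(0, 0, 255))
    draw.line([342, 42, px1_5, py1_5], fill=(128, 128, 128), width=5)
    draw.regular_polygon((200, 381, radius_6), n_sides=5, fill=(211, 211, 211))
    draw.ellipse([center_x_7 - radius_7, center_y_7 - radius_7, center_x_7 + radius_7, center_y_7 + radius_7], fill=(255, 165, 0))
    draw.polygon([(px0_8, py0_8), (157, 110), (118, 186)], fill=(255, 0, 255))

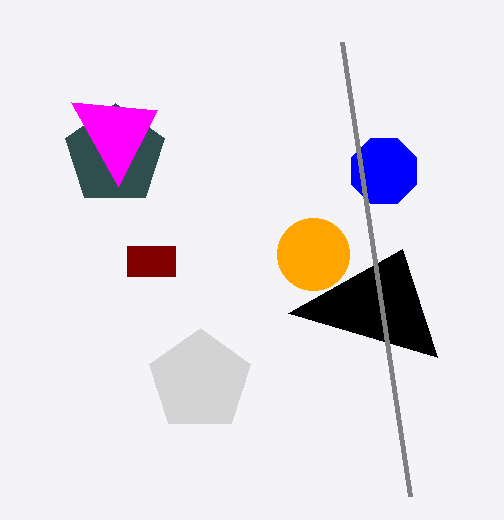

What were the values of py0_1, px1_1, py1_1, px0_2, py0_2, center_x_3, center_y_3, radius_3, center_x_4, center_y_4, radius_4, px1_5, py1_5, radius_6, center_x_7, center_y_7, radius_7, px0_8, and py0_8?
py0_1 = 246
px1_1 = 175
py1_1 = 276
px0_2 = 437
py0_2 = 357
center_x_3 = 115
center_y_3 = 155
radius_3 = 52
center_x_4 = 384
center_y_4 = 171
radius_4 = 35
px1_5 = 410
py1_5 = 496
radius_6 = 53
center_x_7 = 313
center_y_7 = 254
radius_7 = 36
px0_8 = 71
py0_8 = 102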